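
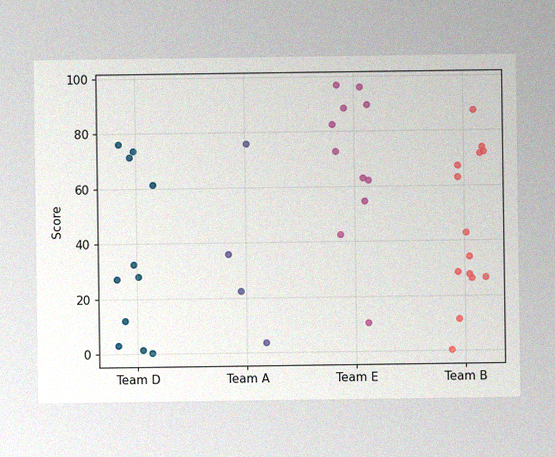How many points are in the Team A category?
4

The image has some photo noise and uneven lighting. Counting the markers in the Team A column gives 4.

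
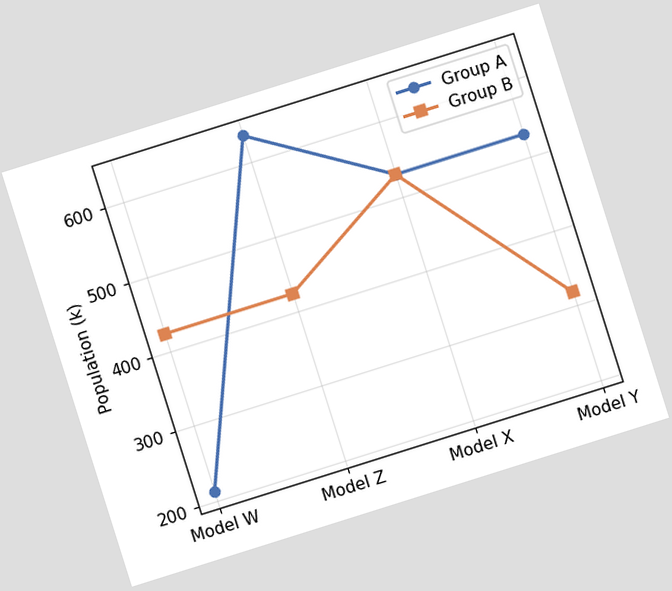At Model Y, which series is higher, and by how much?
The chart is tilted about 17° counter-clockwise. At Model Y, Group A sits above the other line by 212k.

Group A, by 212k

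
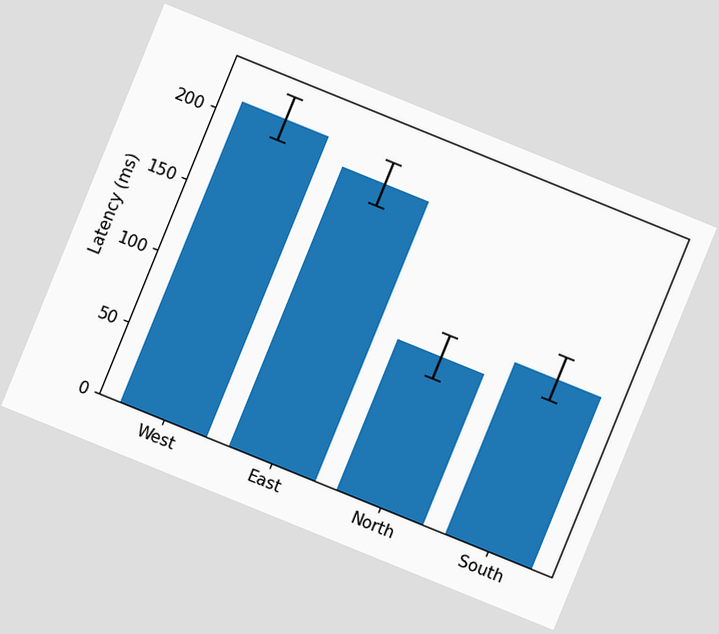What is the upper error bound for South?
The chart is tilted about 22° clockwise. The South bar's upper whisker reaches 135ms.

135ms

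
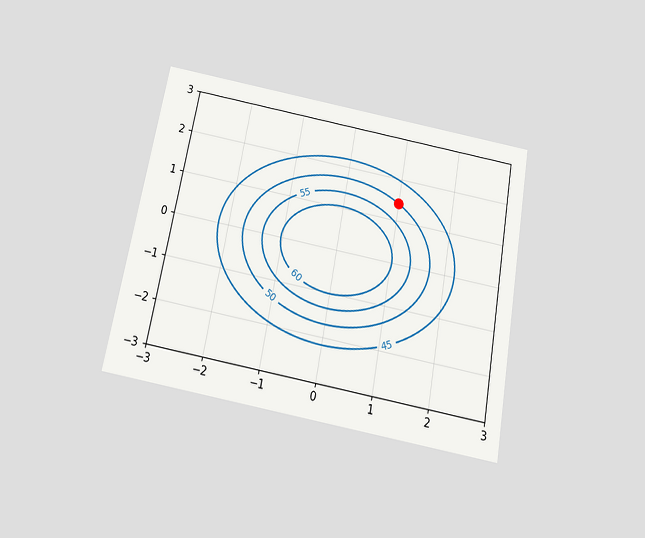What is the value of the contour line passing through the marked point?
The chart is tilted about 10° clockwise and viewed slightly from below. The marked point sits on the contour labelled 50.

50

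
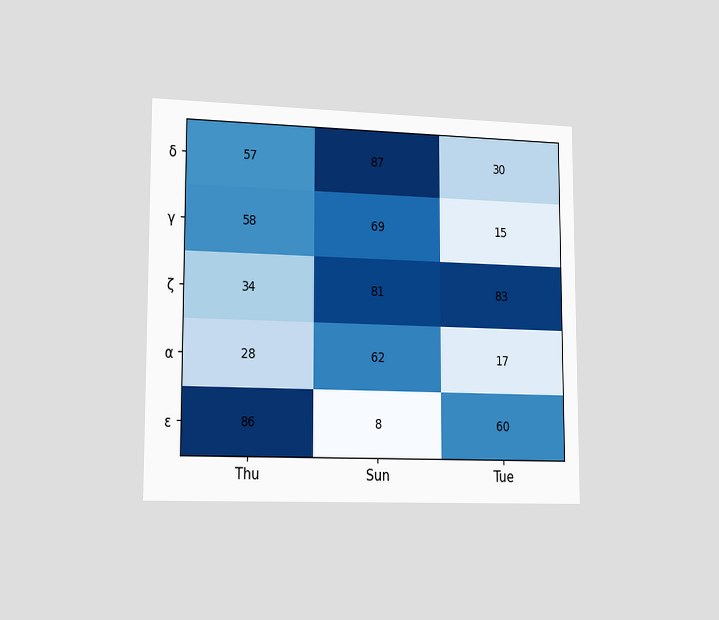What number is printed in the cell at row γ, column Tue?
15

The chart is viewed slightly from the left. The (γ, Tue) cell reads 15.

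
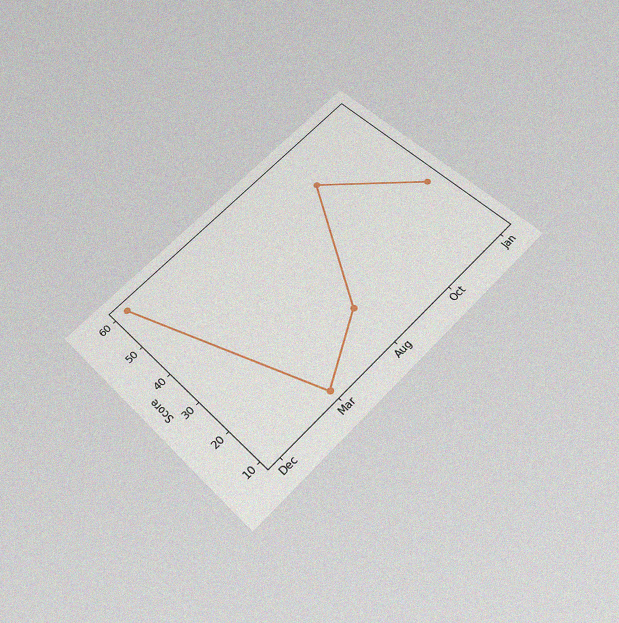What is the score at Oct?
The chart is tilted about 45° counter-clockwise and viewed slightly from below, with some photo noise. At Oct, the line is at 50.

50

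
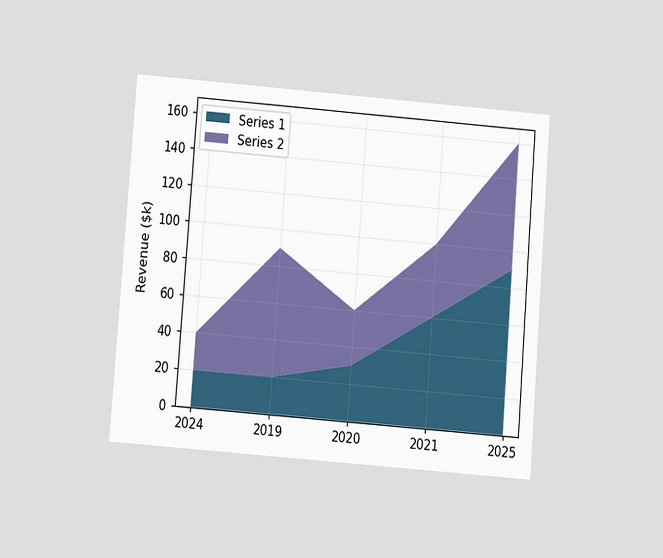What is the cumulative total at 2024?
The chart is tilted about 4° clockwise and viewed slightly from below. The stacked total at 2024 reaches $40k.

$40k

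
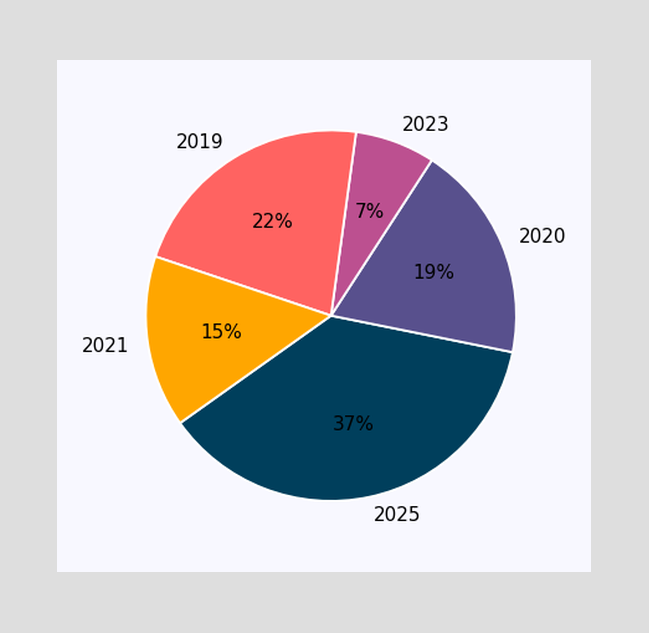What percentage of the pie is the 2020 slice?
19%

The 2020 slice takes up 19% of the pie.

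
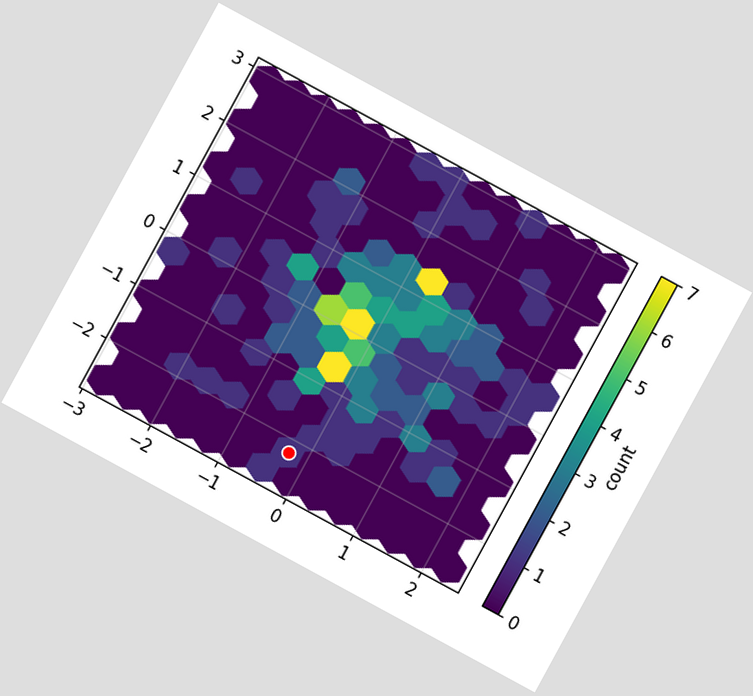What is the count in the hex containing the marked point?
1

The chart is tilted about 29° clockwise. The marked hex reads 1 on the colorbar.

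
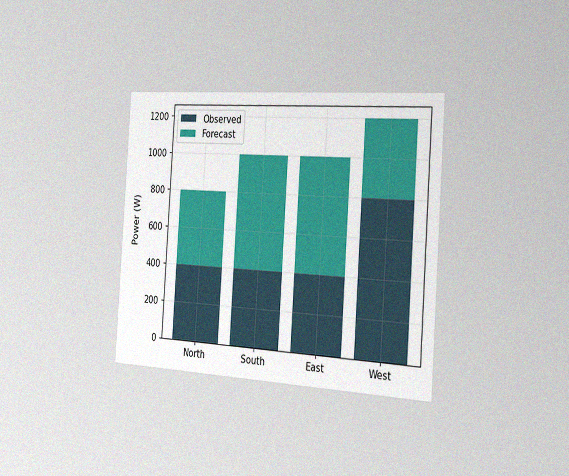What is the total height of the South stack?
1000W

The chart is tilted about 4° clockwise and viewed slightly from the right, with some photo noise. The South stack's top reaches 1000W on the y-axis.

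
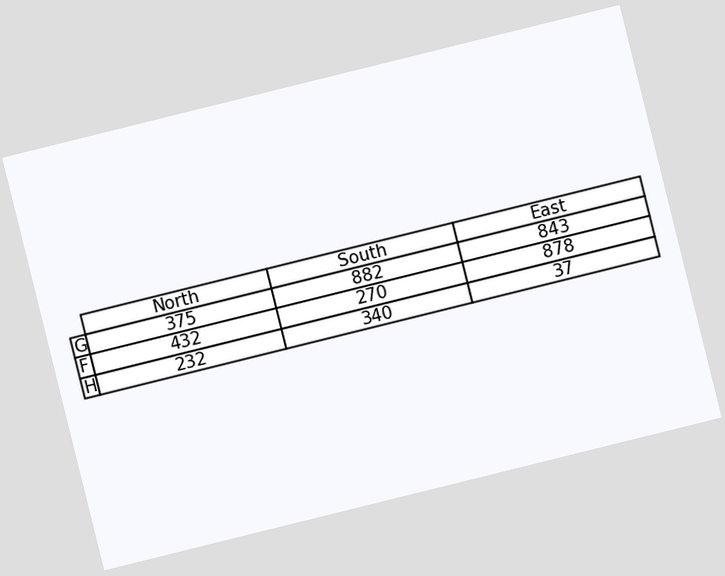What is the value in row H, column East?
The chart is tilted about 14° counter-clockwise. The (H, East) cell reads 37.

37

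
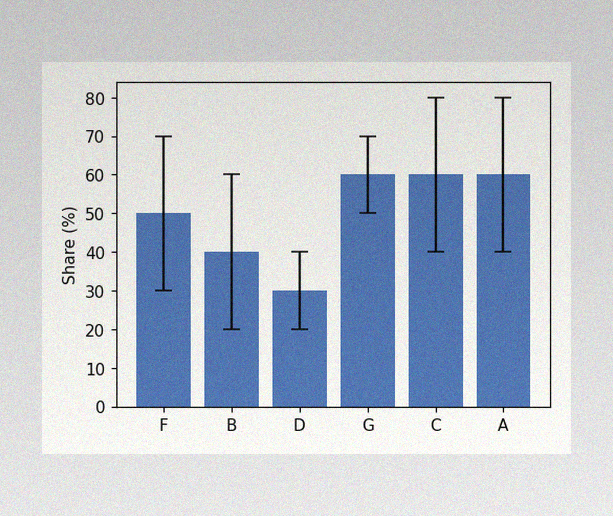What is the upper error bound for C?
80%

The image has some photo noise and uneven lighting. The C bar's upper whisker reaches 80%.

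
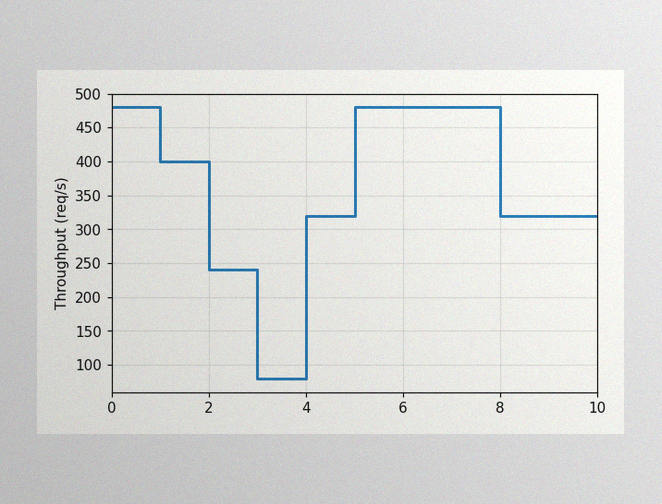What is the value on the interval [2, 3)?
240req/s

The image has some photo noise and uneven lighting. On [2, 3) the step sits at 240req/s.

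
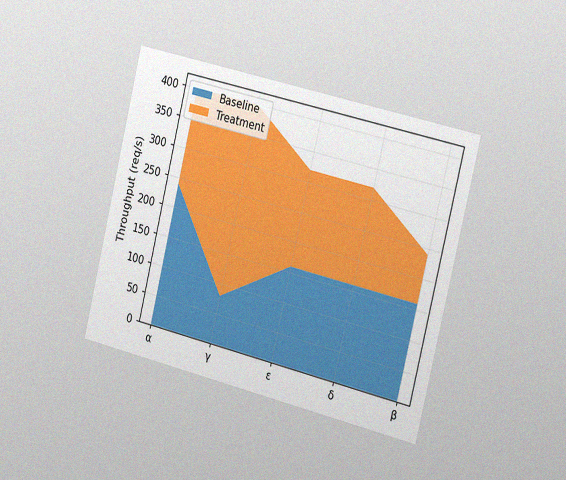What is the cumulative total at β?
The chart is tilted about 14° clockwise and viewed slightly from the right, with some photo noise. The stacked total at β reaches 240req/s.

240req/s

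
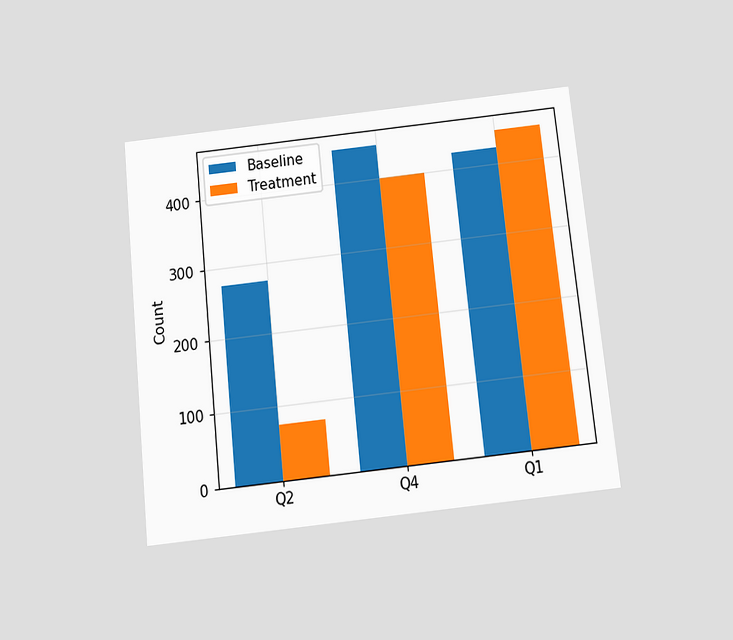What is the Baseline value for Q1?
The chart is tilted about 6° counter-clockwise and viewed slightly from below. The Baseline bar at Q1 reaches 425 on the y-axis.

425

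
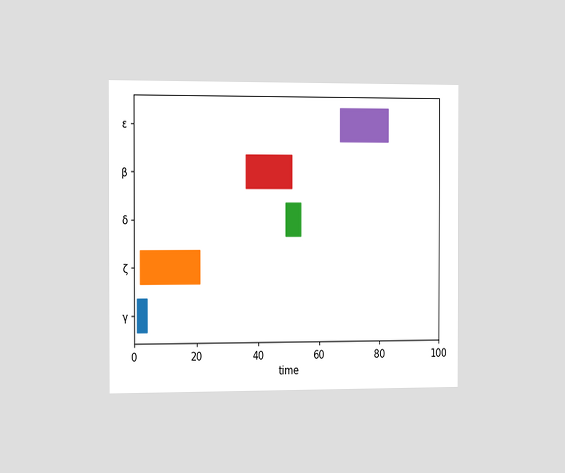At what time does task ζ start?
2

The chart is viewed slightly from the left. The ζ bar begins at t=2.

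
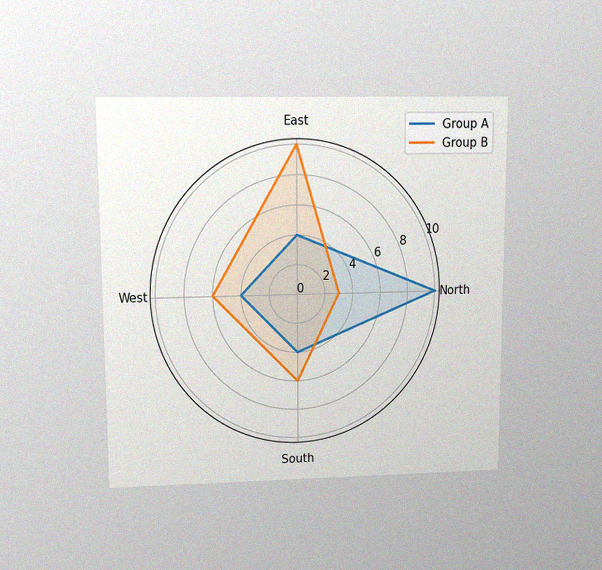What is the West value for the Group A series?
The chart is viewed at a slight angle, with some photo noise. On the West axis, Group A reaches 4.

4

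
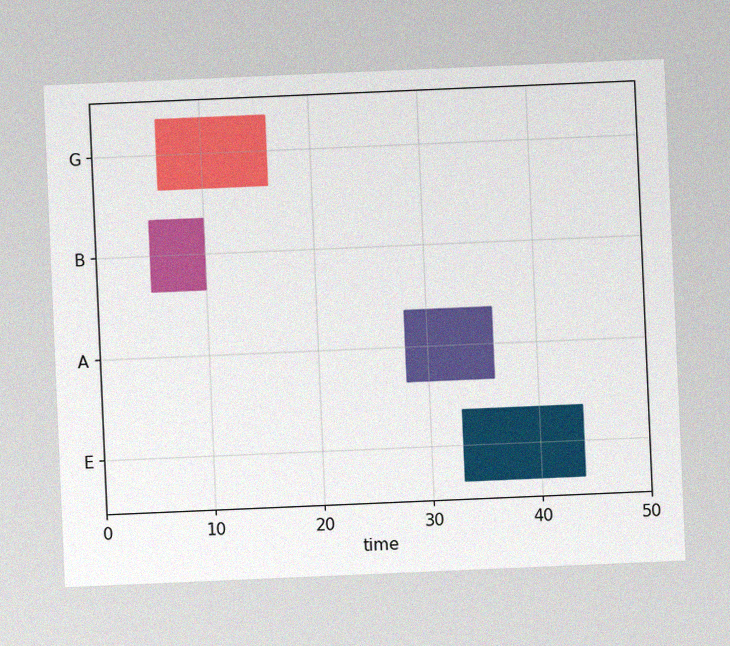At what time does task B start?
The chart is tilted about 2° counter-clockwise, with some photo noise. The B bar begins at t=5.

5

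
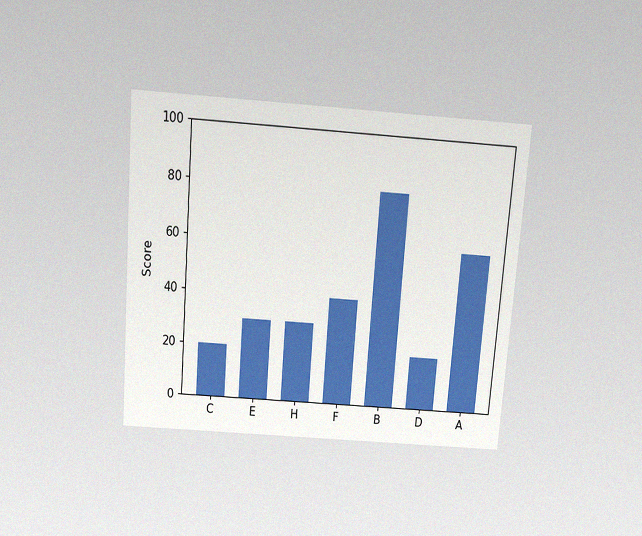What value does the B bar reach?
The chart is tilted about 4° clockwise and viewed slightly from above, with some photo noise. Reading along the chart's y-axis, the B bar reaches 80.

80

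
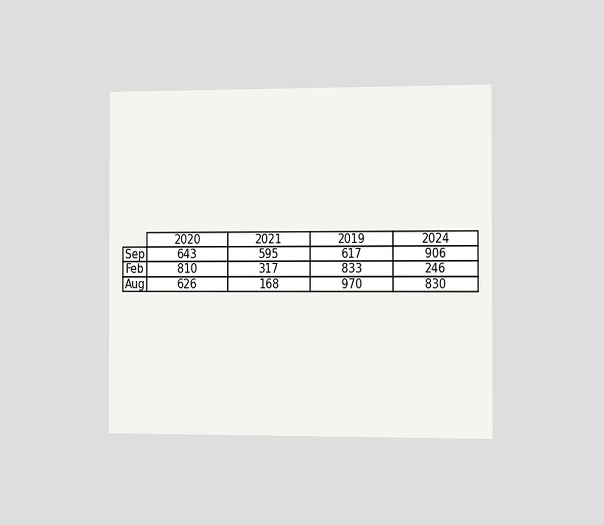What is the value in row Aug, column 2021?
The chart is viewed slightly from the right. The (Aug, 2021) cell reads 168.

168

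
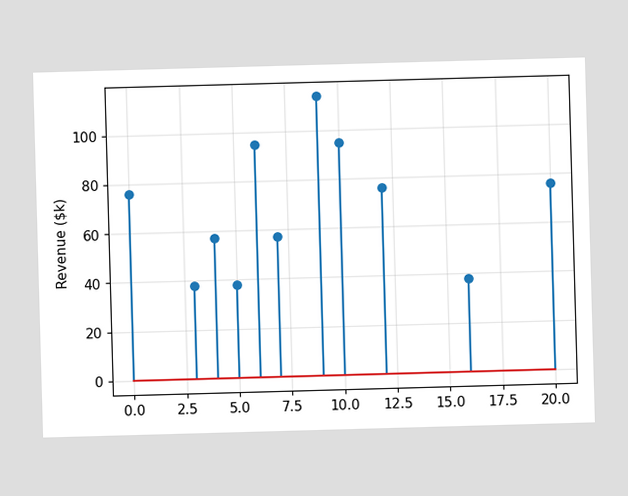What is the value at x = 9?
$114k

The stem at x=9 reaches $114k.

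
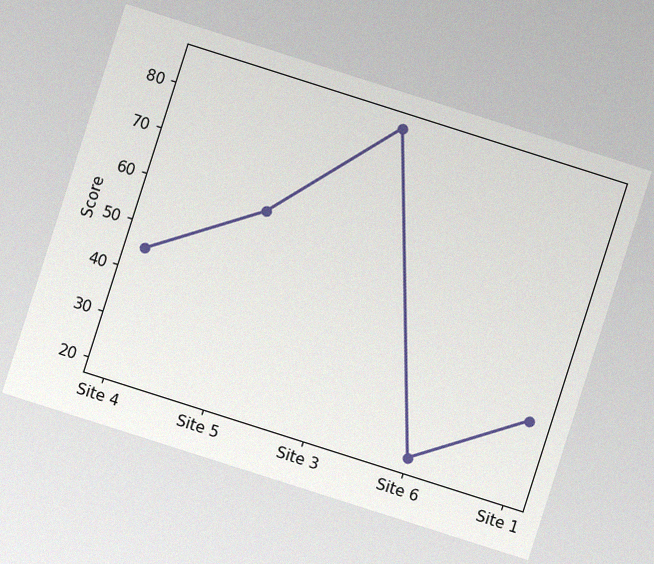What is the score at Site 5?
60

The chart is tilted about 18° clockwise, with some photo noise. At Site 5, the line is at 60.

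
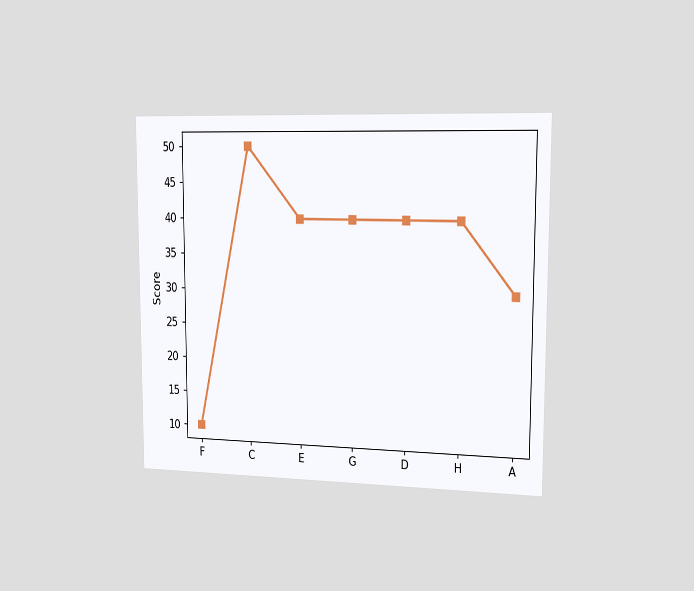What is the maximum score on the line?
The chart is viewed slightly from the right. The highest point is at C, and reading across to the y-axis gives 50.

50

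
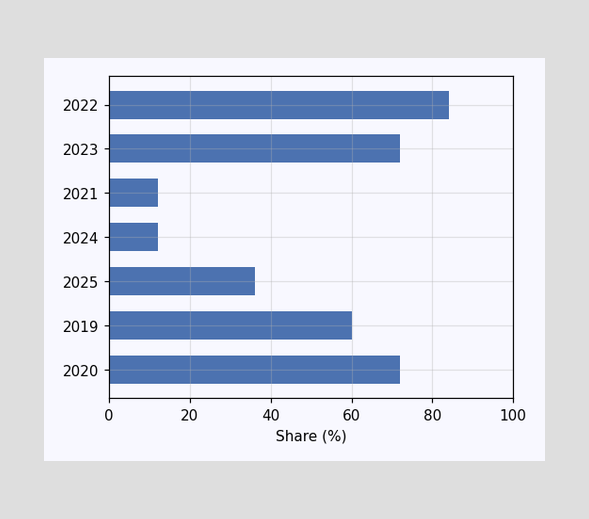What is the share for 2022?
84%

Reading along the chart's x-axis, the 2022 bar reaches 84%.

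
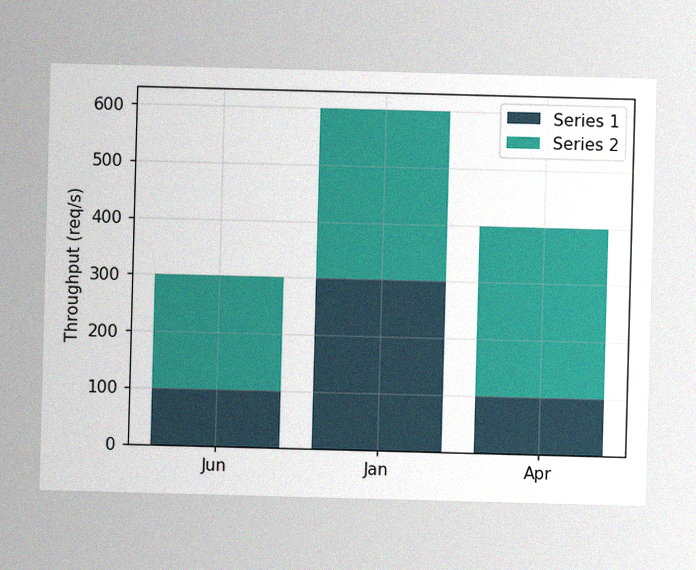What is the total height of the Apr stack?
400req/s

The image has some photo noise and uneven lighting. The Apr stack's top reaches 400req/s on the y-axis.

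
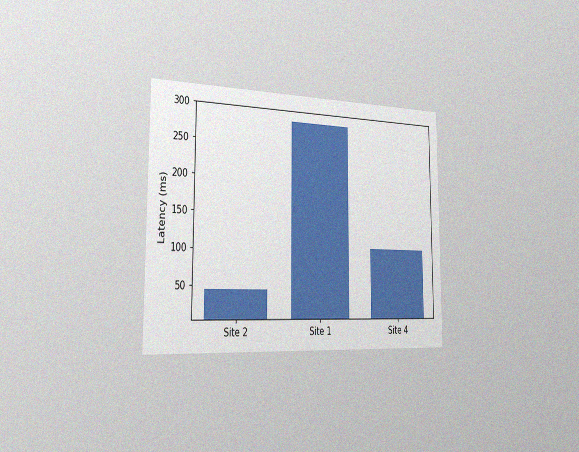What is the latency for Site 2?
45ms

The chart is viewed slightly from the left, with some photo noise. Reading along the chart's y-axis, the Site 2 bar reaches 45ms.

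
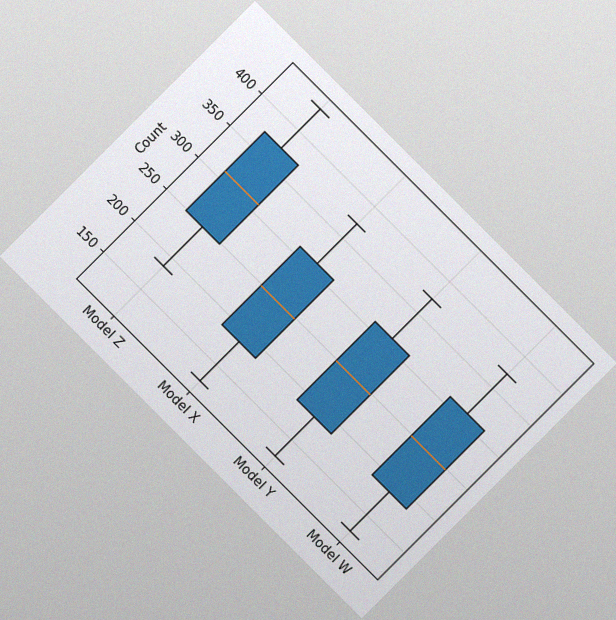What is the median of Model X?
248

The chart is tilted about 45° clockwise, with some photo noise. The median line in the Model X box sits at 248.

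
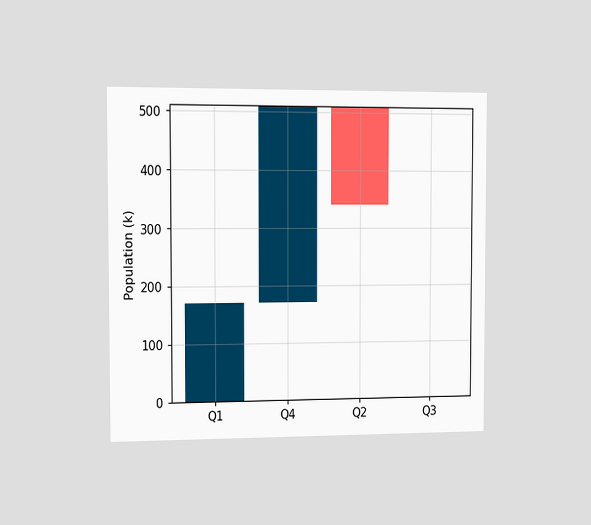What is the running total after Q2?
340k

The chart is viewed slightly from the left. After Q2 the running total reaches 340k.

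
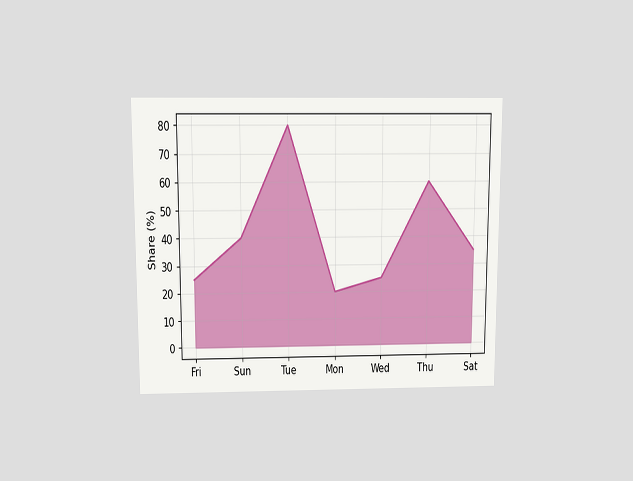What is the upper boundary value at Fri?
25%

The chart is viewed slightly from above. At Fri the upper boundary is at 25%.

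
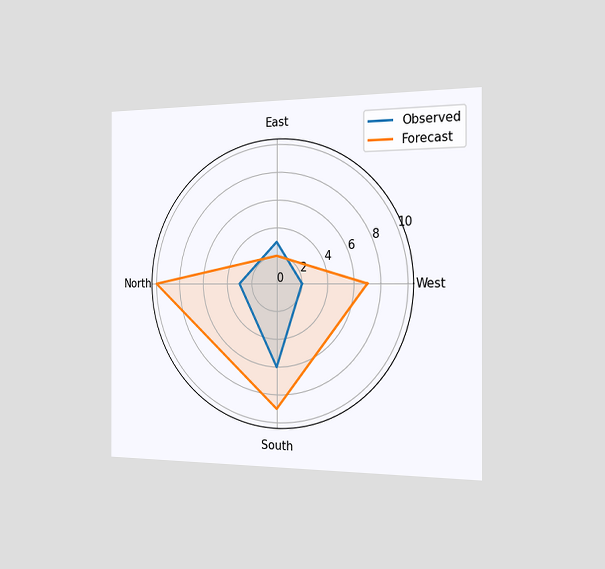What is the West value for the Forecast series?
The chart is viewed slightly from the right. On the West axis, Forecast reaches 7.

7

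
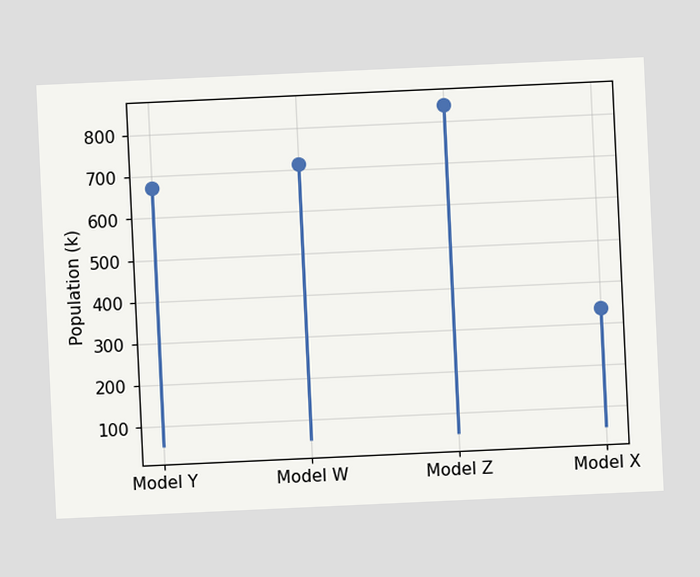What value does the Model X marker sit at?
The chart is tilted about 3° counter-clockwise. The Model X marker sits at 336k.

336k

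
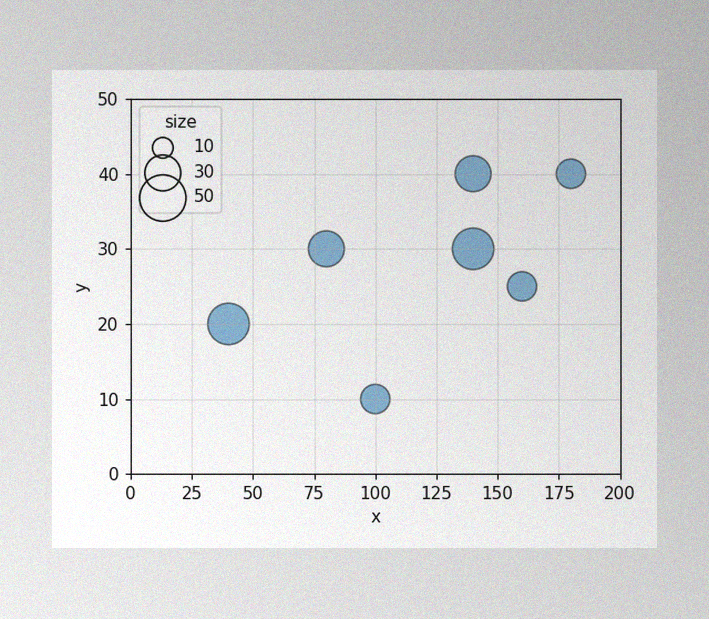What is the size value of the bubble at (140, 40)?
30

The image has some photo noise and uneven lighting. Matching the bubble at (140, 40) against the size legend gives 30.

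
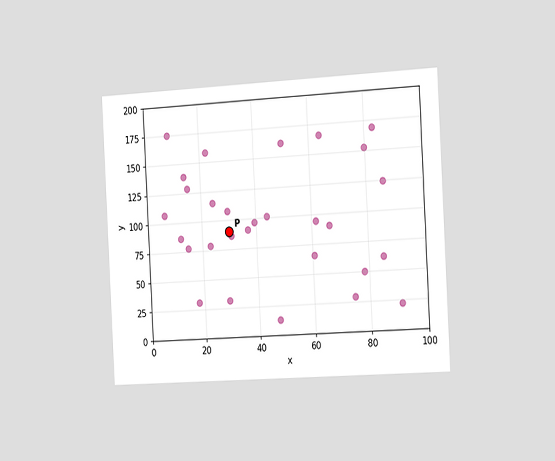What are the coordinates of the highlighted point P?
The chart is tilted about 3° counter-clockwise and viewed slightly from the right. Following the gridlines from P to each axis, P sits at (30, 90).

(30, 90)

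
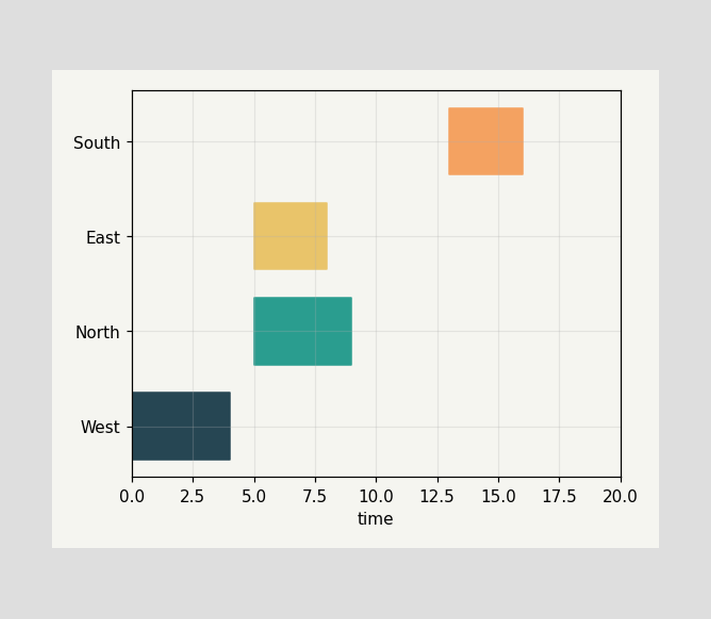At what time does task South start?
The South bar begins at t=13.

13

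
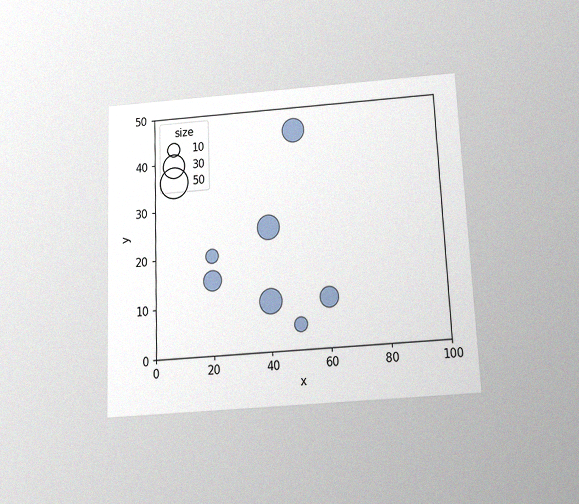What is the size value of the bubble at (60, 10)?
The chart is tilted about 2° counter-clockwise and viewed slightly from below, with some photo noise. Matching the bubble at (60, 10) against the size legend gives 20.

20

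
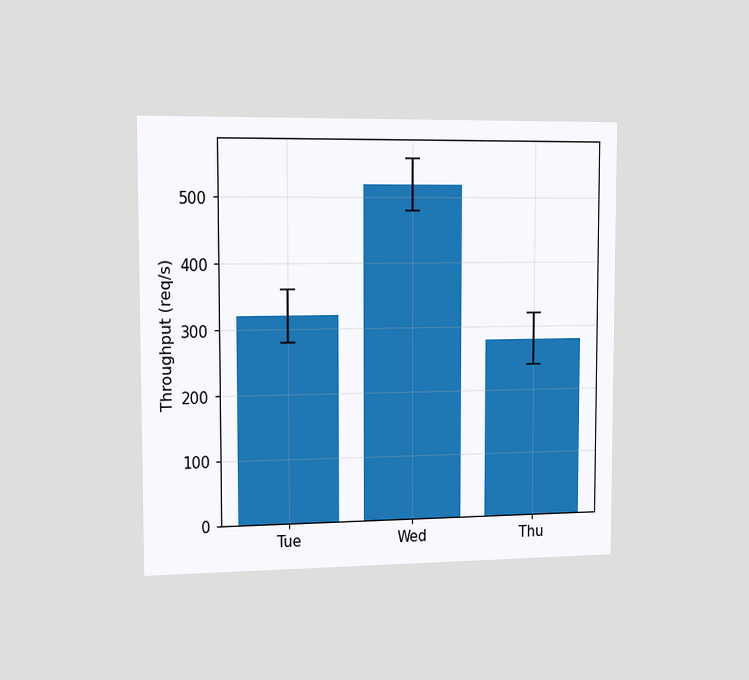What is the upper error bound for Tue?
360req/s

The chart is viewed slightly from the left. The Tue bar's upper whisker reaches 360req/s.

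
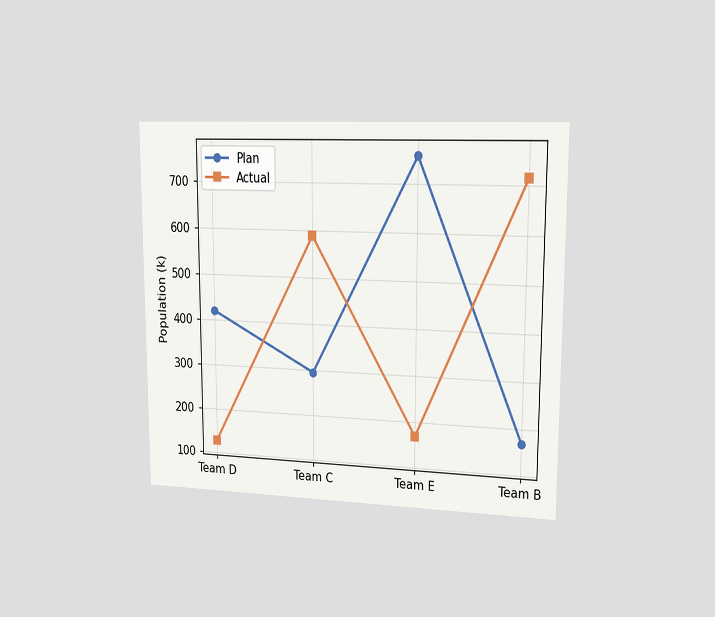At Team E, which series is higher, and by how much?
The chart is viewed slightly from the right. At Team E, Plan sits above the other line by 588k.

Plan, by 588k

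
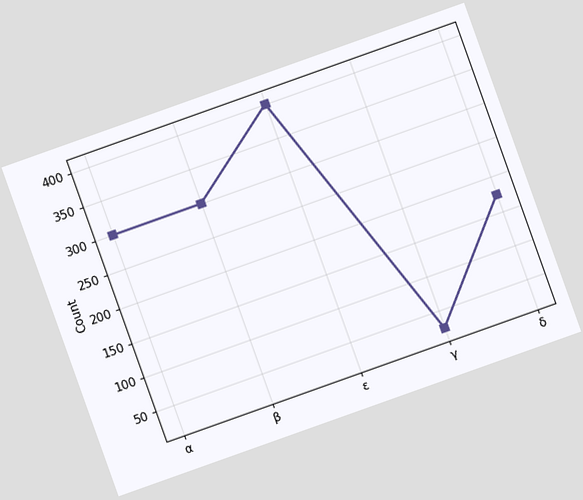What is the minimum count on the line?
25

The chart is tilted about 20° counter-clockwise. The lowest point is at γ, and reading across to the y-axis gives 25.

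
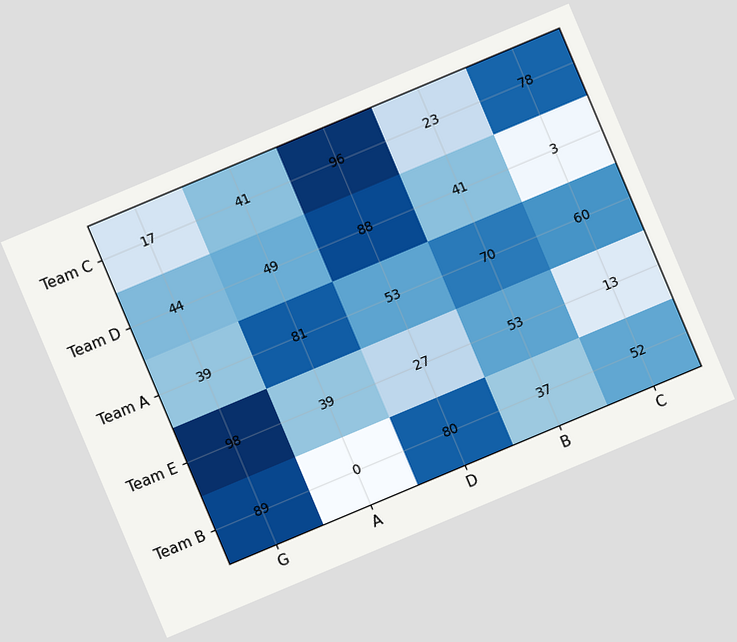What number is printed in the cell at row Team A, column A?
81

The chart is tilted about 23° counter-clockwise. The (Team A, A) cell reads 81.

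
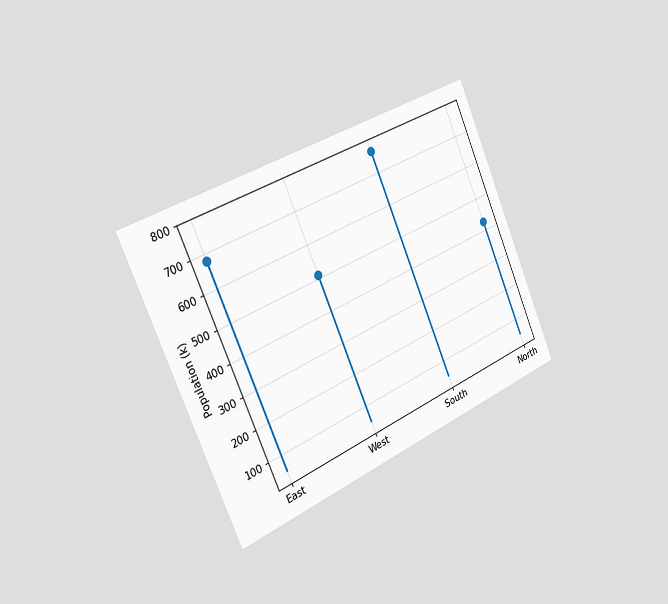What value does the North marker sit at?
425k

The chart is tilted about 23° counter-clockwise and viewed slightly from the left. The North marker sits at 425k.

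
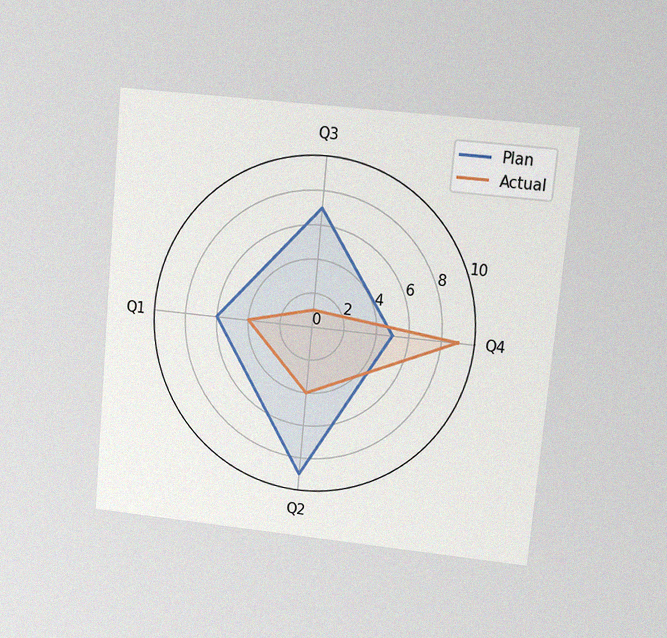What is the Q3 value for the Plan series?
The chart is tilted about 5° clockwise and viewed at a slight angle, with some photo noise. On the Q3 axis, Plan reaches 7.

7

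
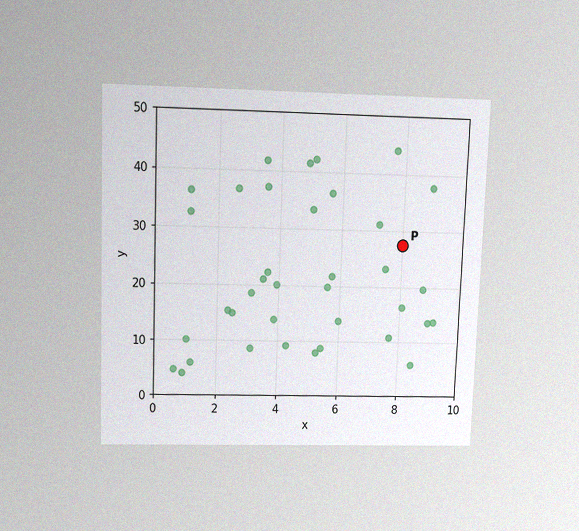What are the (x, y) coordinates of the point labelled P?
The chart is tilted about 2° clockwise and viewed slightly from above, with some photo noise. Following the gridlines from P to each axis, P sits at (8, 27.5).

(8, 27.5)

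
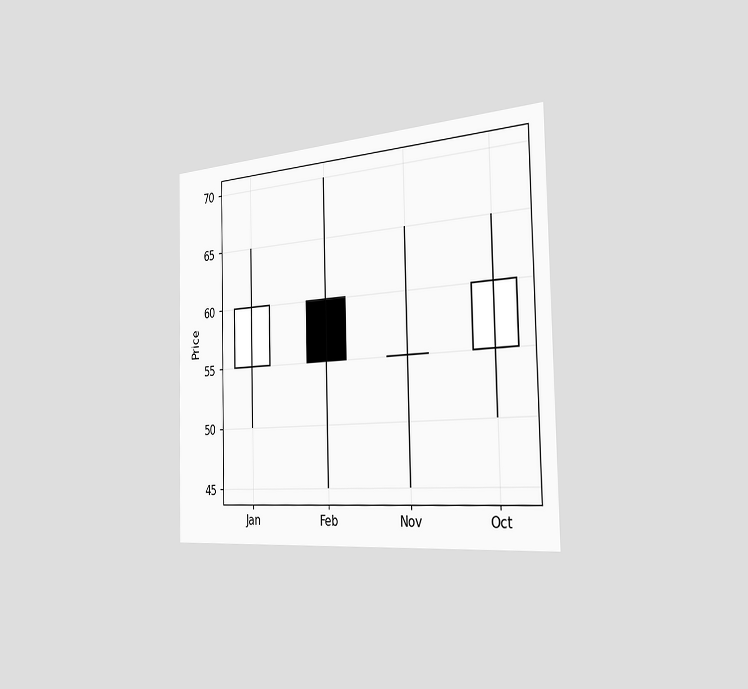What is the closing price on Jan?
The chart is viewed slightly from the right. The Jan candle closes at 60.

60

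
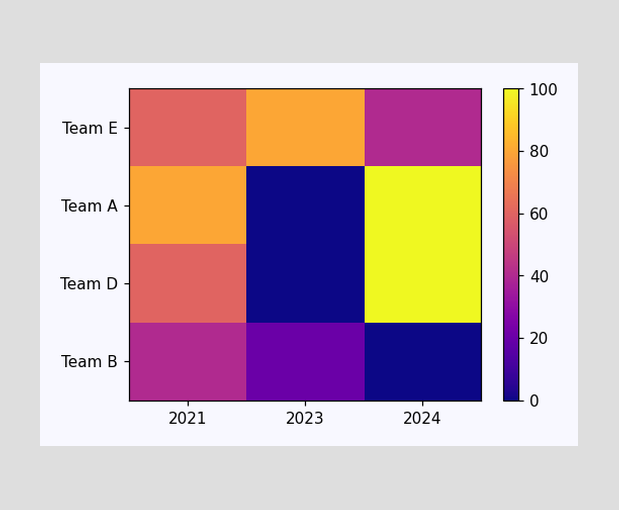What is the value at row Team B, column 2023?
Matching cell (Team B, 2023) against the colorbar gives 20.

20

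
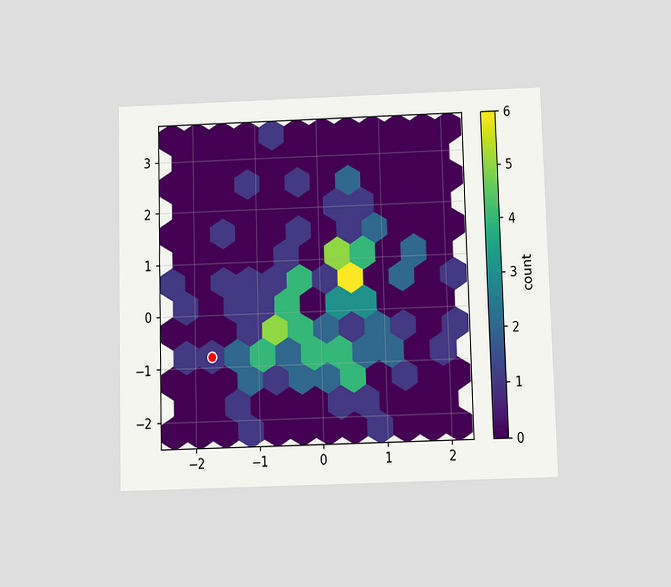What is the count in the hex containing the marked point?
The chart is viewed slightly from below. The marked hex reads 1 on the colorbar.

1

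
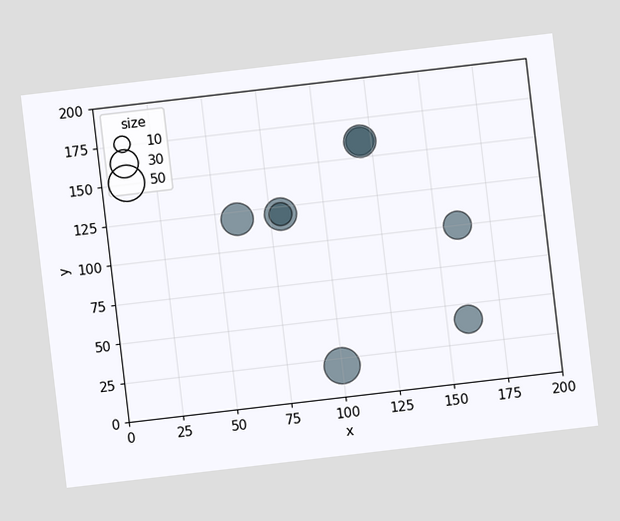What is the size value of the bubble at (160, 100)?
30

The chart is tilted about 7° counter-clockwise. Matching the bubble at (160, 100) against the size legend gives 30.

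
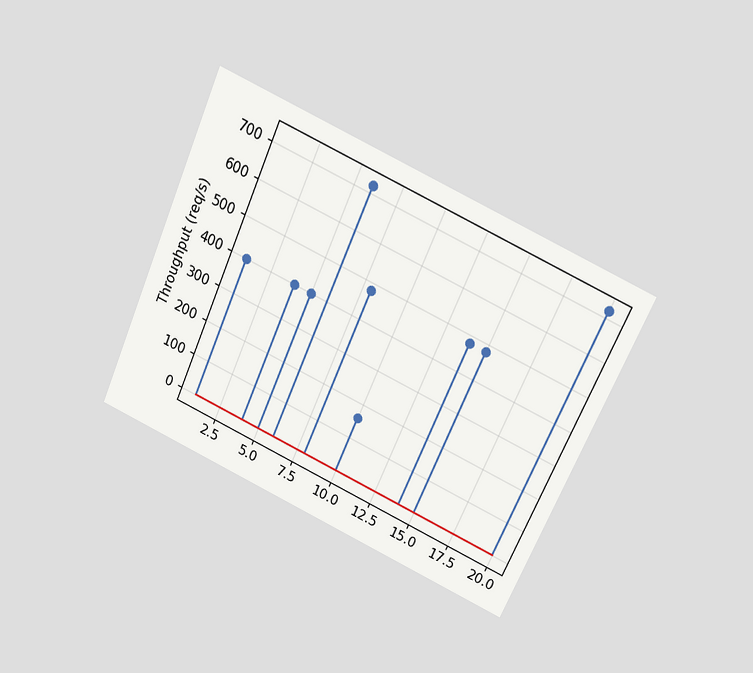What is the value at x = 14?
480req/s

The chart is tilted about 24° clockwise and viewed slightly from above. The stem at x=14 reaches 480req/s.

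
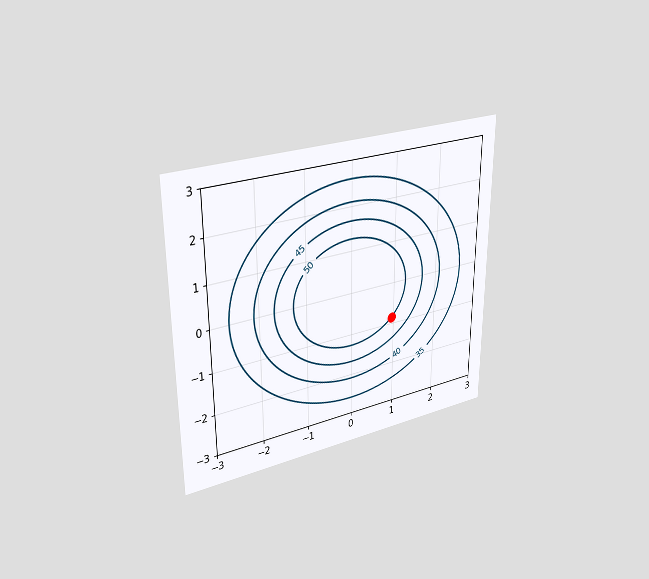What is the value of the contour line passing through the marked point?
50

The chart is viewed at a slight angle. The marked point sits on the contour labelled 50.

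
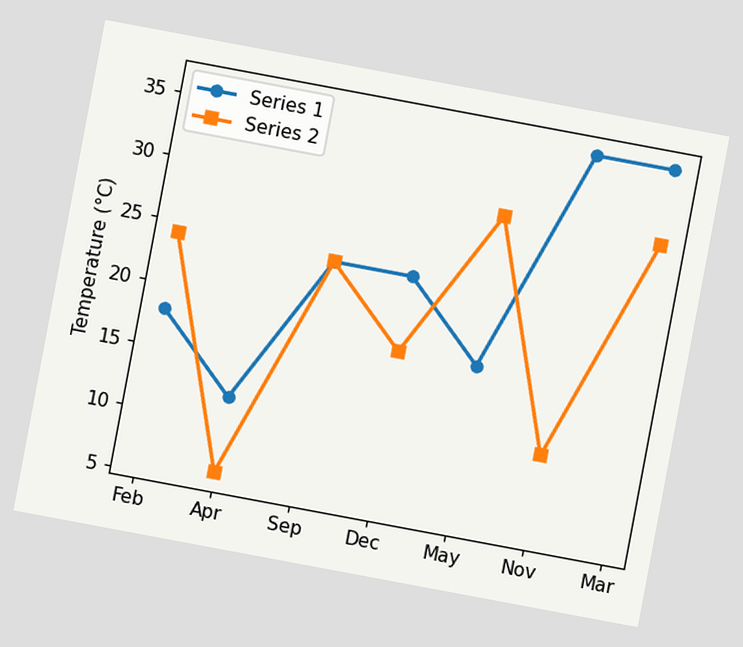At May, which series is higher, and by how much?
The chart is tilted about 11° clockwise. At May, Series 2 sits above the other line by 12°C.

Series 2, by 12°C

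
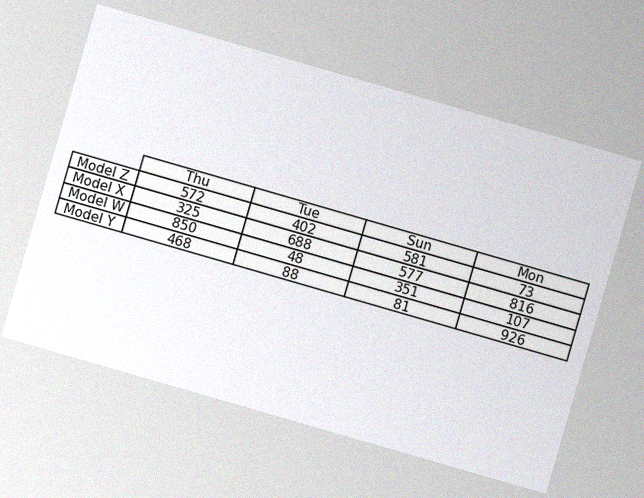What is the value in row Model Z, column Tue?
402

The chart is tilted about 16° clockwise, with some photo noise. The (Model Z, Tue) cell reads 402.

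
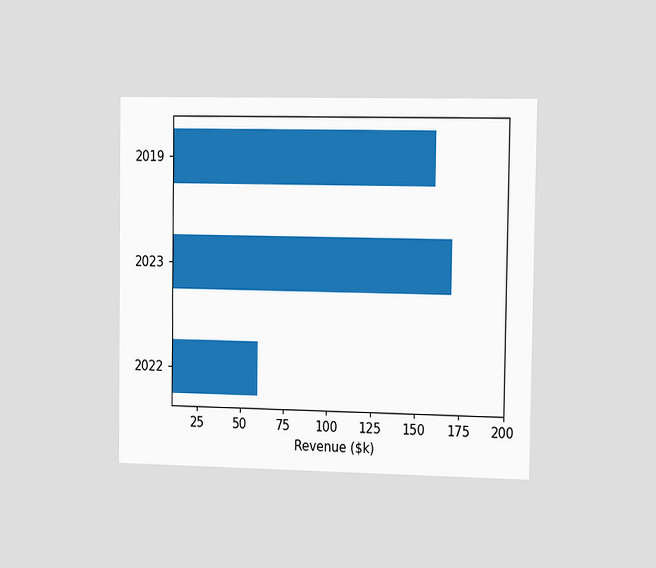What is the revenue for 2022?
The chart is viewed slightly from the right. Reading along the chart's x-axis, the 2022 bar reaches $60k.

$60k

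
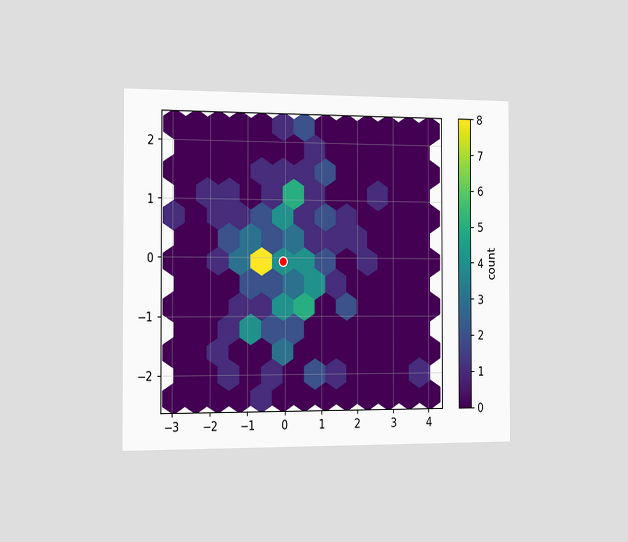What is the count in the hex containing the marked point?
The chart is viewed slightly from the left. The marked hex reads 4 on the colorbar.

4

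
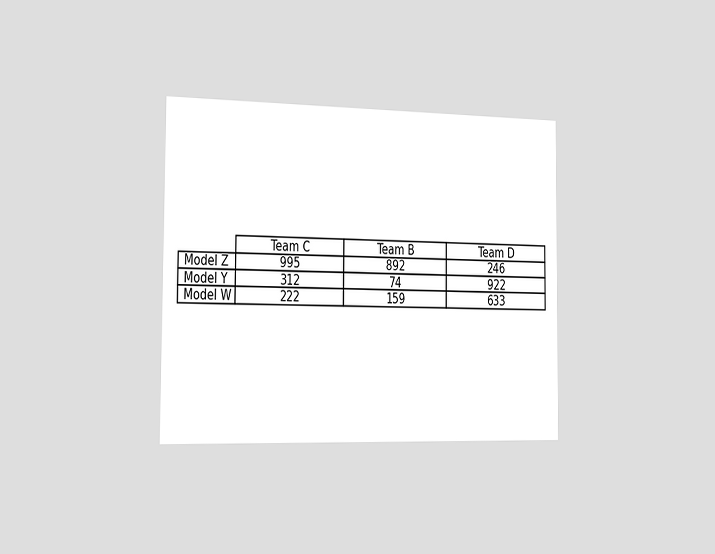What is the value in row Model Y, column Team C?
312

The chart is viewed slightly from the left. The (Model Y, Team C) cell reads 312.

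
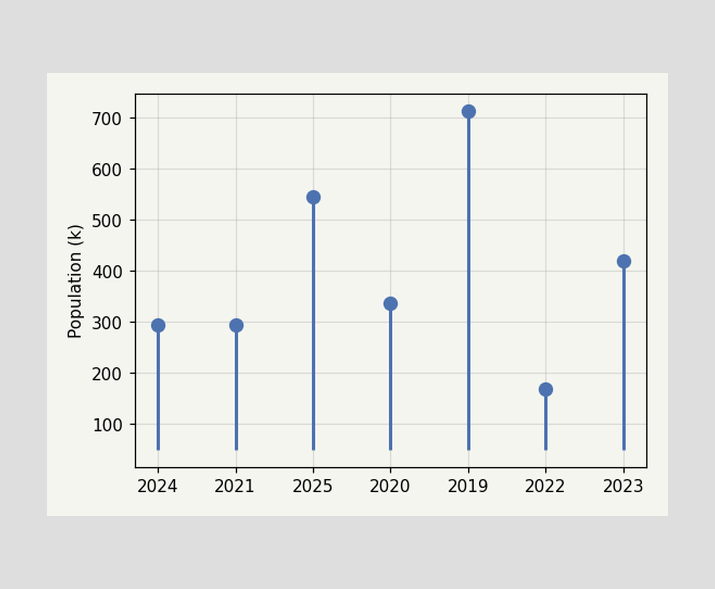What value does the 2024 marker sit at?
The 2024 marker sits at 294k.

294k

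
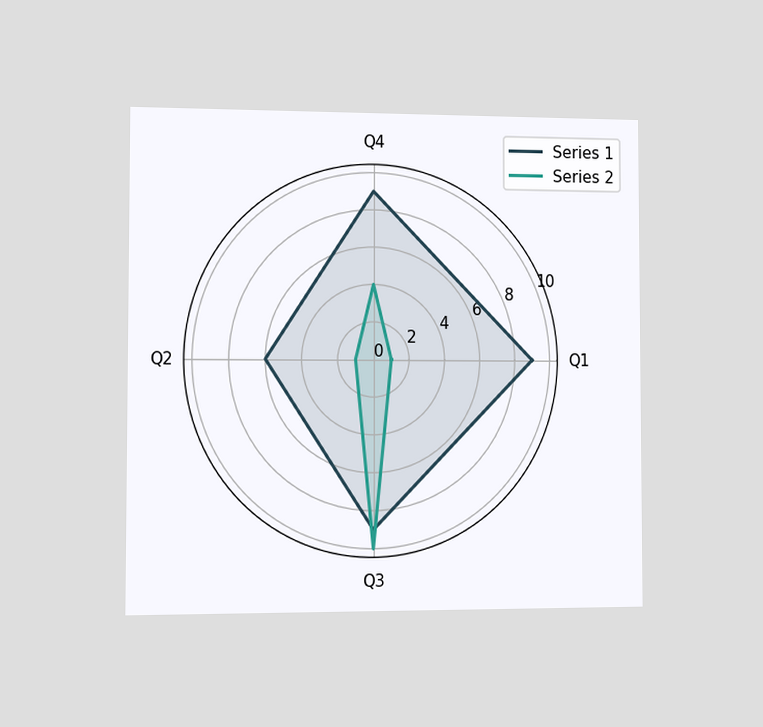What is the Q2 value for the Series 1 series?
6

The chart is viewed slightly from the left. On the Q2 axis, Series 1 reaches 6.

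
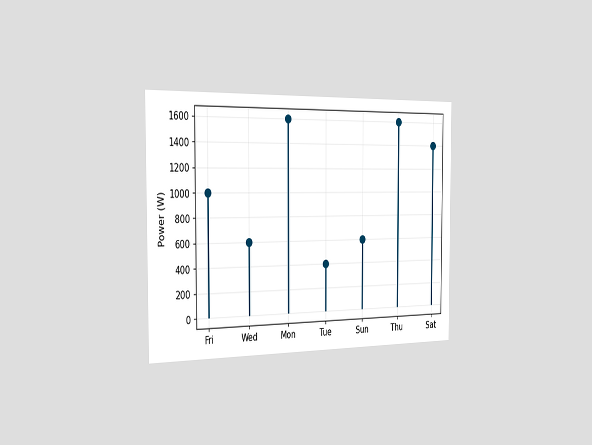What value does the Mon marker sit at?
1600W

The chart is viewed slightly from the left. The Mon marker sits at 1600W.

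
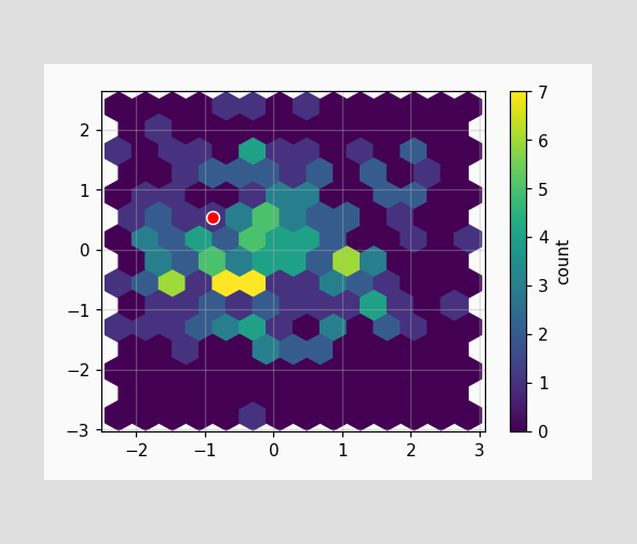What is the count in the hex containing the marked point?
1

The marked hex reads 1 on the colorbar.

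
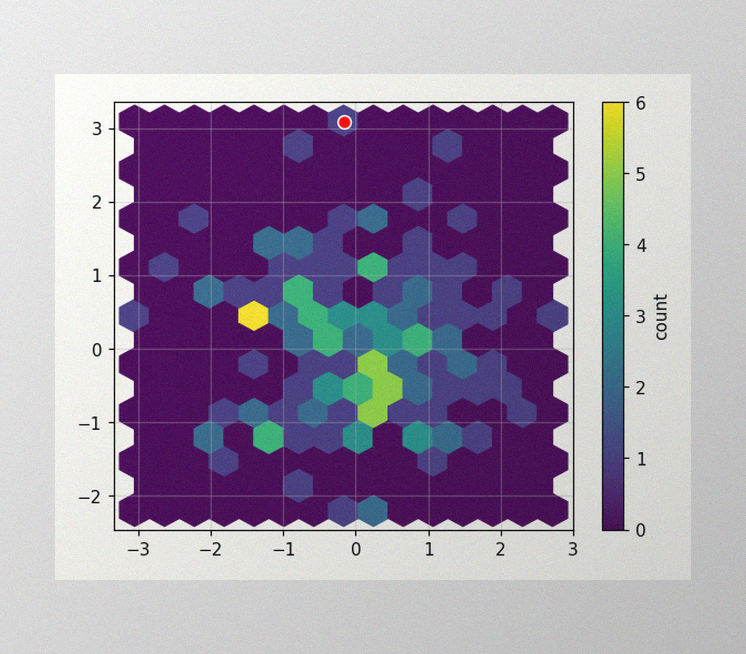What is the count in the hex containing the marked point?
The image has some photo noise and uneven lighting. The marked hex reads 1 on the colorbar.

1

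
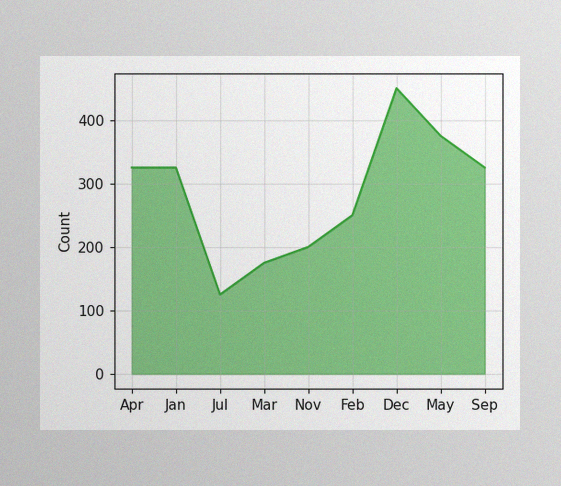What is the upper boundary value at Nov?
200

The image has some photo noise and uneven lighting. At Nov the upper boundary is at 200.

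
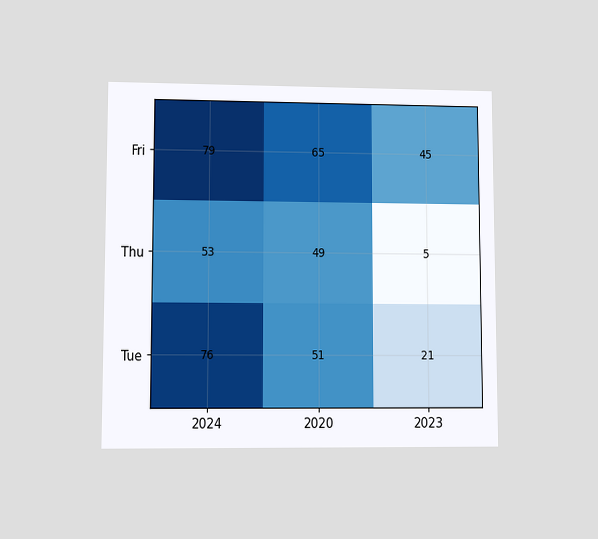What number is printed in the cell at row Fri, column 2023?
The chart is viewed at a slight angle. The (Fri, 2023) cell reads 45.

45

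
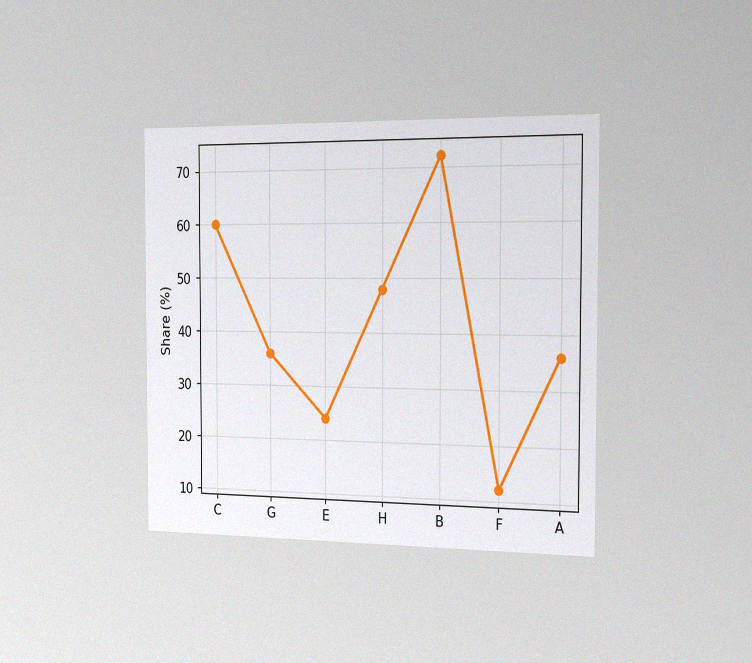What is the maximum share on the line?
The chart is viewed slightly from the right, with some photo noise. The highest point is at B, and reading across to the y-axis gives 72%.

72%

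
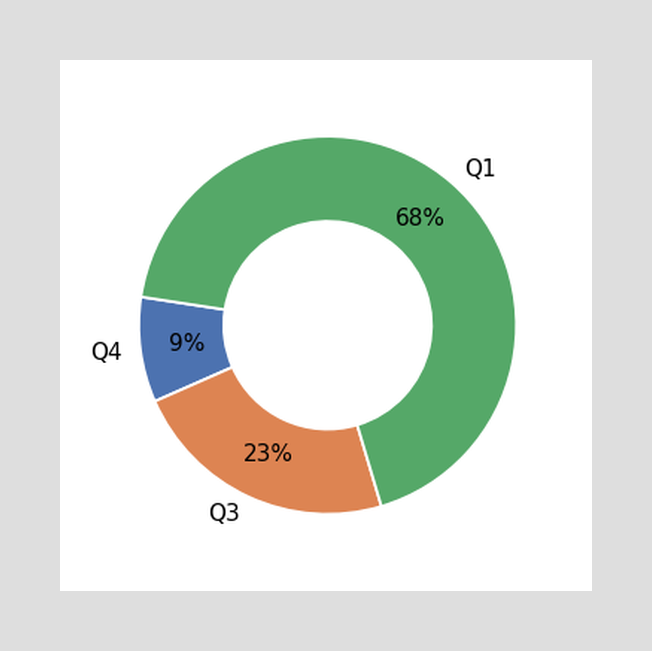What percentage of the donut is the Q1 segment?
The Q1 segment takes up 68% of the ring.

68%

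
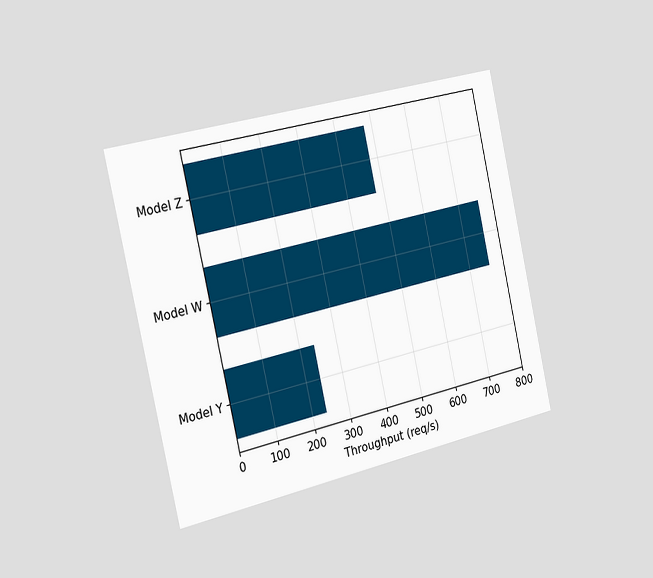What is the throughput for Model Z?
480req/s

The chart is tilted about 13° counter-clockwise and viewed slightly from the left. Reading along the chart's x-axis, the Model Z bar reaches 480req/s.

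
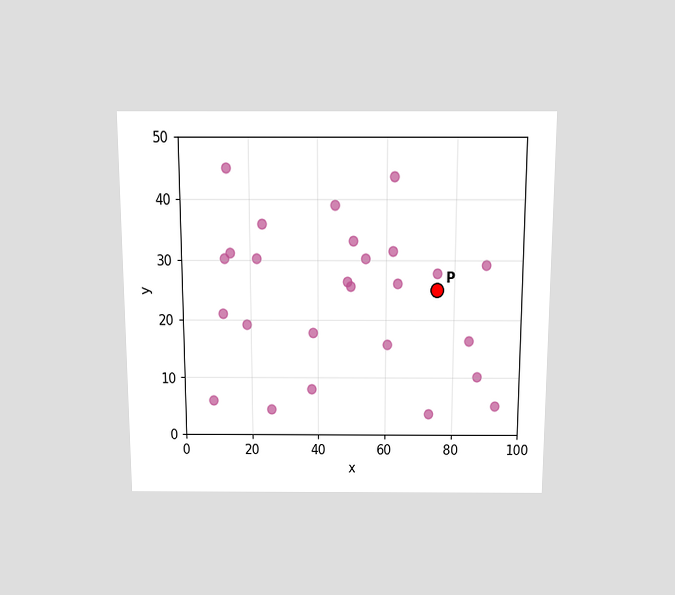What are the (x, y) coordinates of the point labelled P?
The chart is viewed slightly from above. Following the gridlines from P to each axis, P sits at (75, 25).

(75, 25)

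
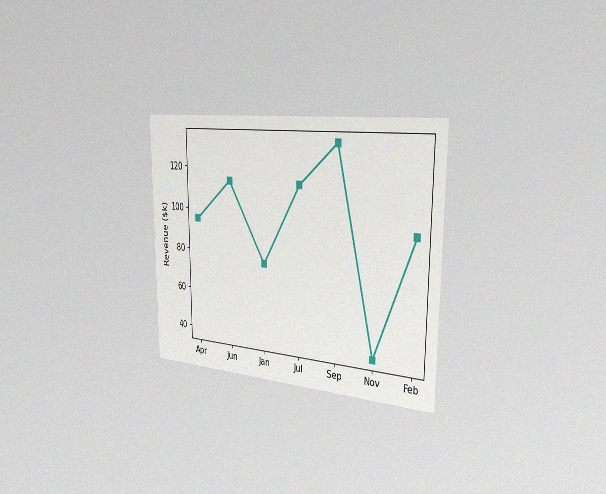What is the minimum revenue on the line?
$38k

The chart is viewed slightly from the right, with some photo noise. The lowest point is at Nov, and reading across to the y-axis gives $38k.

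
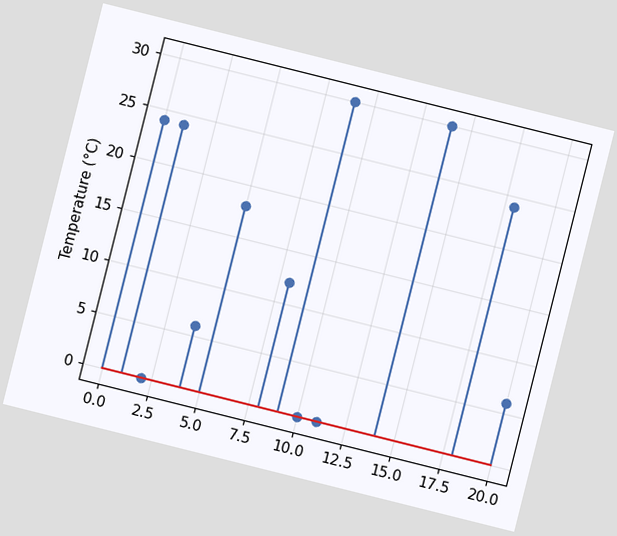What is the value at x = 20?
The chart is tilted about 14° clockwise. The stem at x=20 reaches 6°C.

6°C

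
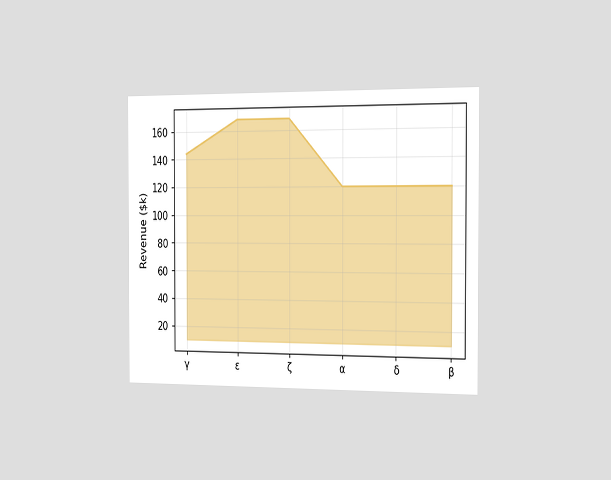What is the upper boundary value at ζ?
$168k

The chart is viewed slightly from the right. At ζ the upper boundary is at $168k.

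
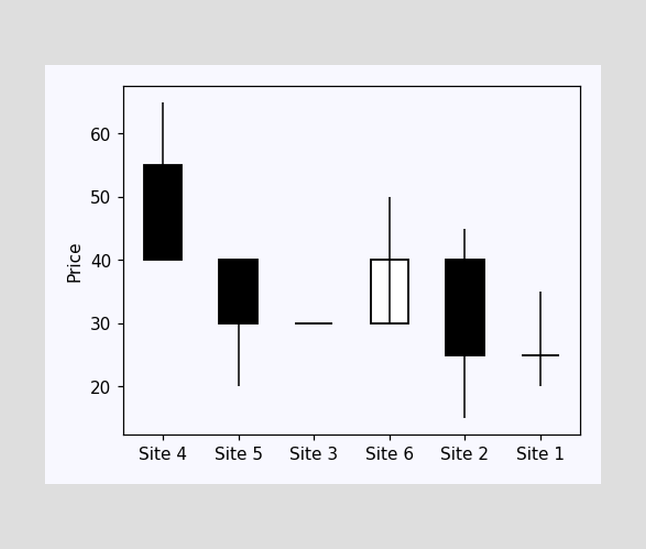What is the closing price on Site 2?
The Site 2 candle closes at 25.

25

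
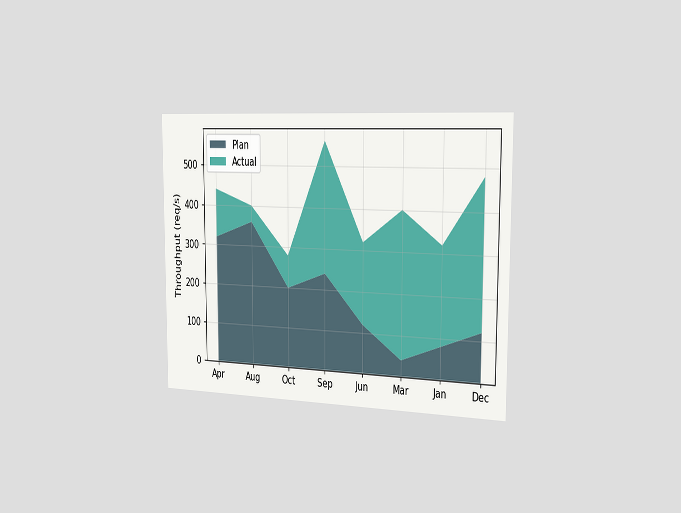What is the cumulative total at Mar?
400req/s

The chart is viewed slightly from the right. The stacked total at Mar reaches 400req/s.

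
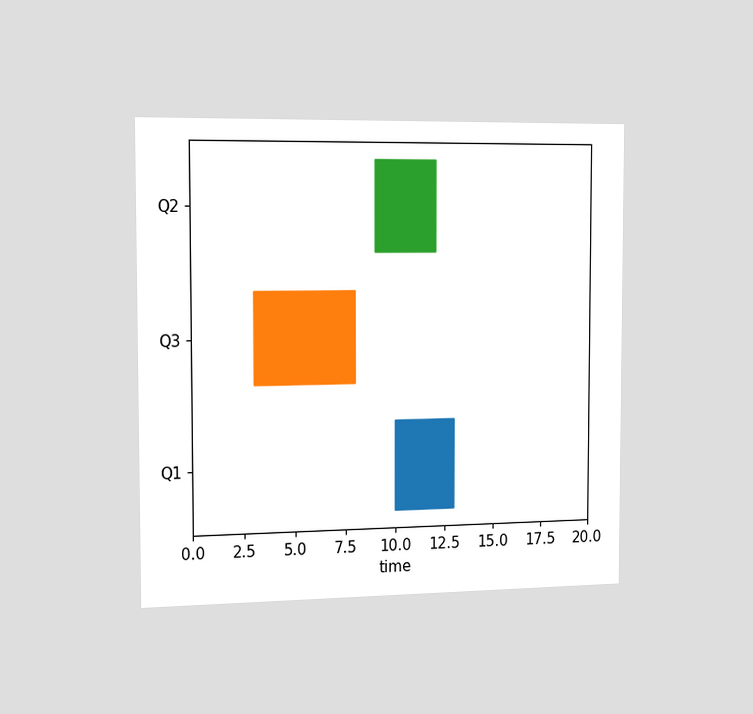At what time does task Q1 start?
The chart is viewed slightly from the left. The Q1 bar begins at t=10.

10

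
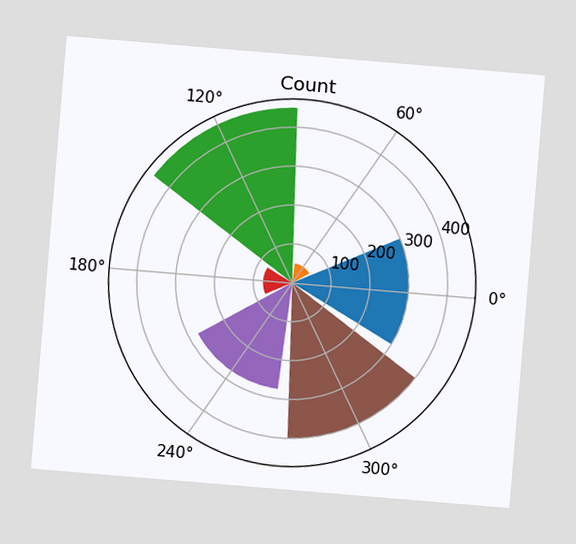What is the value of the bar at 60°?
The chart is tilted about 5° clockwise. The bar at 60° reaches 50 on the radial axis.

50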